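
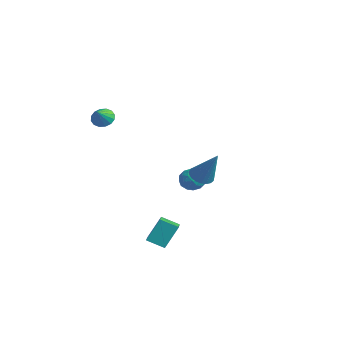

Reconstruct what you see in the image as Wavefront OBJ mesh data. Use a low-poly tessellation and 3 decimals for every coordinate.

v 2.94 -4.065 -3.98
v 2.943 -3.221 -2.644
v 3.609 -3.306 -4.461
v 3.612 -2.462 -3.125
v 4.168 -4.838 -3.495
v 4.171 -3.994 -2.159
v 4.837 -4.079 -3.976
v 4.84 -3.235 -2.64
v 2.667 -0.542 -0.205
v 3.089 -1.142 -0.361
v 3.813 -0.218 1.645
v 3.248 -0.913 -0.5
v 3.307 -0.619 -0.588
v 3.255 -0.312 -0.61
v 3.102 -0.045 -0.561
v 2.873 0.136 -0.451
v 2.609 0.2 -0.299
v 2.355 0.136 -0.13
v 2.154 -0.046 0.026
v 2.043 -0.313 0.142
v 2.039 -0.62 0.198
v 2.144 -0.913 0.184
v 2.339 -1.142 0.103
v 2.591 -1.267 -0.031
v 2.857 -1.267 -0.195
v -3.07 -3.547 2.786
v -2.797 -3.926 2.251
v -2.49 -4.213 3.554
v -2.557 -3.653 2.307
v -2.455 -3.351 2.491
v -2.518 -3.103 2.754
v -2.728 -2.973 3.026
v -3.031 -2.997 3.233
v -3.344 -3.169 3.321
v -3.583 -3.442 3.265
v -3.685 -3.743 3.081
v -3.623 -3.992 2.818
v -3.412 -4.122 2.547
v -3.11 -4.097 2.339
v -4.468 2.788 -3.507
v -4.054 3.132 -4.18
v -3.306 2.108 -3.14
v -2.892 2.452 -3.813
v -3.129 2.951 -3.151
v -3.847 3.372 -3.378
v -3.513 1.868 -3.942
v -4.231 2.289 -4.169
v -3.464 2.564 -4.449
v -3.226 3.233 -3.96
v -4.134 2.007 -3.36
v -3.896 2.676 -2.871
v -4.363 3.02 -3.875
v -2.997 2.22 -3.445
v -3.136 2.514 -3.055
v -2.893 2.716 -3.451
v -4.241 3.16 -3.404
v -3.998 3.363 -3.8
v -3.454 3.257 -3.195
v -3.362 1.877 -3.52
v -3.119 2.08 -3.916
v -4.467 2.524 -3.869
v -4.224 2.726 -4.265
v -3.906 1.983 -4.125
v -3.773 2.888 -4.429
v -3.09 2.489 -4.214
v -3.455 2.145 -4.29
v -3.877 2.392 -4.423
v -3.633 3.282 -4.142
v -2.95 2.882 -3.927
v -3.089 3.175 -3.538
v -3.511 3.422 -3.671
v -3.286 2.948 -4.3
v -4.41 2.358 -3.393
v -3.727 1.958 -3.178
v -3.849 1.818 -3.649
v -4.271 2.065 -3.782
v -4.27 2.751 -3.106
v -3.587 2.352 -2.891
v -3.483 2.848 -2.897
v -3.905 3.095 -3.03
v -4.074 2.292 -3.02
f 2 4 1
f 5 2 1
f 1 4 3
f 3 5 1
f 2 8 4
f 6 2 5
f 6 8 2
f 4 8 3
f 7 5 3
f 3 8 7
f 7 6 5
f 8 6 7
f 10 9 12
f 10 12 11
f 12 9 13
f 12 13 11
f 13 9 14
f 13 14 11
f 14 9 15
f 14 15 11
f 15 9 16
f 15 16 11
f 16 9 17
f 16 17 11
f 17 9 18
f 17 18 11
f 18 9 19
f 18 19 11
f 19 9 20
f 19 20 11
f 20 9 21
f 20 21 11
f 21 9 22
f 21 22 11
f 22 9 23
f 22 23 11
f 23 9 24
f 23 24 11
f 24 9 25
f 24 25 11
f 25 9 10
f 25 10 11
f 27 26 29
f 27 29 28
f 29 26 30
f 29 30 28
f 30 26 31
f 30 31 28
f 31 26 32
f 31 32 28
f 32 26 33
f 32 33 28
f 33 26 34
f 33 34 28
f 34 26 35
f 34 35 28
f 35 26 36
f 35 36 28
f 36 26 37
f 36 37 28
f 37 26 38
f 37 38 28
f 38 26 39
f 38 39 28
f 39 26 27
f 39 27 28
f 40 77 56
f 77 51 80
f 56 80 45
f 77 80 56
f 40 56 52
f 56 45 57
f 52 57 41
f 56 57 52
f 40 52 61
f 52 41 62
f 61 62 47
f 52 62 61
f 40 61 73
f 61 47 76
f 73 76 50
f 61 76 73
f 40 73 77
f 73 50 81
f 77 81 51
f 73 81 77
f 41 57 68
f 57 45 71
f 68 71 49
f 57 71 68
f 45 80 58
f 80 51 79
f 58 79 44
f 80 79 58
f 51 81 78
f 81 50 74
f 78 74 42
f 81 74 78
f 50 76 75
f 76 47 63
f 75 63 46
f 76 63 75
f 47 62 67
f 62 41 64
f 67 64 48
f 62 64 67
f 43 69 55
f 69 49 70
f 55 70 44
f 69 70 55
f 43 55 53
f 55 44 54
f 53 54 42
f 55 54 53
f 43 53 60
f 53 42 59
f 60 59 46
f 53 59 60
f 43 60 65
f 60 46 66
f 65 66 48
f 60 66 65
f 43 65 69
f 65 48 72
f 69 72 49
f 65 72 69
f 44 70 58
f 70 49 71
f 58 71 45
f 70 71 58
f 42 54 78
f 54 44 79
f 78 79 51
f 54 79 78
f 46 59 75
f 59 42 74
f 75 74 50
f 59 74 75
f 48 66 67
f 66 46 63
f 67 63 47
f 66 63 67
f 49 72 68
f 72 48 64
f 68 64 41
f 72 64 68



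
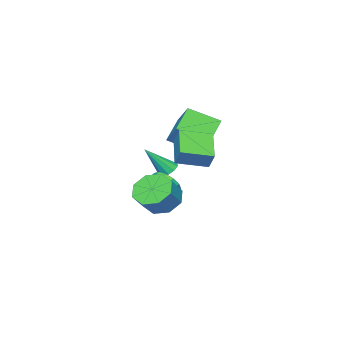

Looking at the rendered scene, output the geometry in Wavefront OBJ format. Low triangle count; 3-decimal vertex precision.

v -0.599 -1.521 -0.992
v -0.225 -1.787 -0.253
v -1.187 -1.685 0.271
v -1.561 -1.419 -0.468
v -0.179 -1.299 -0.263
v -1.14 -1.197 0.26
v -0.266 -0.882 -0.505
v -1.227 -0.779 0.019
v -0.459 -0.668 -0.902
v -1.42 -0.565 -0.378
v -0.696 -0.724 -1.327
v -1.658 -0.621 -0.803
v -0.903 -1.034 -1.645
v -1.865 -0.931 -1.122
v -1.013 -1.498 -1.757
v -1.975 -1.396 -1.233
v -0.992 -1.97 -1.625
v -1.954 -1.867 -1.101
v -0.846 -2.299 -1.293
v -1.808 -2.197 -0.769
v -0.622 -2.382 -0.865
v -1.583 -2.279 -0.341
v -0.39 -2.191 -0.477
v -1.352 -2.088 0.047
v -4.401 -0.828 2.309
v -3.632 0.401 3.583
v -3.13 -0.58 1.303
v -2.361 0.649 2.577
v -3.479 -2.249 3.123
v -2.71 -1.02 4.397
v -2.208 -2.001 2.117
v -1.439 -0.772 3.391
v 0.494 0.588 3.426
v 0.71 1.087 4.3
v -0.706 1.724 3.073
v -0.49 2.224 3.948
v 1.73 1.616 2.532
v 1.946 2.116 3.407
v 0.53 2.753 2.18
v 0.746 3.252 3.054
v 2.135 1.206 0.204
v 2.728 0.475 -0.305
v 3.679 0.584 0.647
v 3.085 1.314 1.156
v 2.89 1.239 -0.554
v 3.84 1.348 0.399
v 2.609 1.983 -0.358
v 3.559 2.092 0.594
v 2.05 2.272 0.167
v 3.001 2.38 1.119
v 1.541 1.936 0.713
v 2.492 2.045 1.665
v 1.38 1.172 0.961
v 2.33 1.281 1.914
v 1.661 0.428 0.766
v 2.611 0.537 1.718
v 2.219 0.14 0.241
v 3.17 0.248 1.193
v -2.626 -2.189 -0.133
v -2.16 -1.804 -0.221
v -1.674 -2.991 1.393
v -2.404 -1.641 0.016
v -2.732 -1.687 0.196
v -3.019 -1.924 0.251
v -3.156 -2.263 0.158
v -3.091 -2.573 -0.046
v -2.848 -2.737 -0.283
v -2.52 -2.691 -0.463
v -2.232 -2.453 -0.518
v -2.095 -2.114 -0.425
f 2 1 5
f 2 5 3
f 3 5 6
f 3 6 4
f 5 1 7
f 5 7 6
f 6 7 8
f 6 8 4
f 7 1 9
f 7 9 8
f 8 9 10
f 8 10 4
f 9 1 11
f 9 11 10
f 10 11 12
f 10 12 4
f 11 1 13
f 11 13 12
f 12 13 14
f 12 14 4
f 13 1 15
f 13 15 14
f 14 15 16
f 14 16 4
f 15 1 17
f 15 17 16
f 16 17 18
f 16 18 4
f 17 1 19
f 17 19 18
f 18 19 20
f 18 20 4
f 19 1 21
f 19 21 20
f 20 21 22
f 20 22 4
f 21 1 23
f 21 23 22
f 22 23 24
f 22 24 4
f 23 1 2
f 23 2 24
f 24 2 3
f 24 3 4
f 26 28 25
f 29 26 25
f 25 28 27
f 27 29 25
f 26 32 28
f 30 26 29
f 30 32 26
f 28 32 27
f 31 29 27
f 27 32 31
f 31 30 29
f 32 30 31
f 34 36 33
f 37 34 33
f 33 36 35
f 35 37 33
f 34 40 36
f 38 34 37
f 38 40 34
f 36 40 35
f 39 37 35
f 35 40 39
f 39 38 37
f 40 38 39
f 42 41 45
f 42 45 43
f 43 45 46
f 43 46 44
f 45 41 47
f 45 47 46
f 46 47 48
f 46 48 44
f 47 41 49
f 47 49 48
f 48 49 50
f 48 50 44
f 49 41 51
f 49 51 50
f 50 51 52
f 50 52 44
f 51 41 53
f 51 53 52
f 52 53 54
f 52 54 44
f 53 41 55
f 53 55 54
f 54 55 56
f 54 56 44
f 55 41 57
f 55 57 56
f 56 57 58
f 56 58 44
f 57 41 42
f 57 42 58
f 58 42 43
f 58 43 44
f 60 59 62
f 60 62 61
f 62 59 63
f 62 63 61
f 63 59 64
f 63 64 61
f 64 59 65
f 64 65 61
f 65 59 66
f 65 66 61
f 66 59 67
f 66 67 61
f 67 59 68
f 67 68 61
f 68 59 69
f 68 69 61
f 69 59 70
f 69 70 61
f 70 59 60
f 70 60 61



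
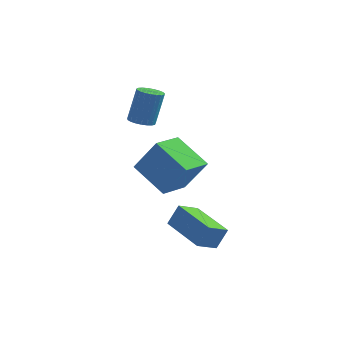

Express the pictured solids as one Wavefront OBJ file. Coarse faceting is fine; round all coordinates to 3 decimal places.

v 0.758 0.264 -1.457
v -0.678 0.753 -0.506
v 1.083 1.591 -1.648
v -0.352 2.08 -0.698
v 1.712 0.24 -0.002
v 0.277 0.729 0.948
v 2.038 1.567 -0.194
v 0.602 2.056 0.757
v 2.615 -0.876 -3.304
v 2.953 -0.591 -2.407
v 0.925 0.271 -3.03
v 1.264 0.556 -2.134
v 3.076 -0.096 -3.726
v 3.415 0.189 -2.83
v 1.387 1.051 -3.453
v 1.725 1.336 -2.556
v -1.266 2.804 0.98
v -0.777 3.062 0.841
v -0.526 3.415 2.381
v -1.014 3.156 2.52
v -0.933 3.24 0.826
v -0.681 3.593 2.366
v -1.146 3.342 0.837
v -0.895 3.695 2.377
v -1.38 3.352 0.873
v -1.129 3.704 2.413
v -1.594 3.266 0.927
v -1.343 3.619 2.468
v -1.752 3.101 0.991
v -1.501 3.454 2.531
v -1.825 2.884 1.053
v -1.574 3.237 2.593
v -1.802 2.653 1.102
v -1.551 3.006 2.642
v -1.686 2.449 1.13
v -1.435 2.801 2.67
v -1.497 2.305 1.132
v -1.246 2.658 2.672
v -1.268 2.248 1.108
v -1.017 2.601 2.648
v -1.039 2.287 1.061
v -0.788 2.64 2.602
v -0.849 2.415 1.001
v -0.598 2.768 2.541
v -0.731 2.61 0.937
v -0.48 2.963 2.477
v -0.705 2.839 0.88
v -0.454 3.192 2.421
f 2 4 1
f 5 2 1
f 1 4 3
f 3 5 1
f 2 8 4
f 6 2 5
f 6 8 2
f 4 8 3
f 7 5 3
f 3 8 7
f 7 6 5
f 8 6 7
f 10 12 9
f 13 10 9
f 9 12 11
f 11 13 9
f 10 16 12
f 14 10 13
f 14 16 10
f 12 16 11
f 15 13 11
f 11 16 15
f 15 14 13
f 16 14 15
f 18 17 21
f 18 21 19
f 19 21 22
f 19 22 20
f 21 17 23
f 21 23 22
f 22 23 24
f 22 24 20
f 23 17 25
f 23 25 24
f 24 25 26
f 24 26 20
f 25 17 27
f 25 27 26
f 26 27 28
f 26 28 20
f 27 17 29
f 27 29 28
f 28 29 30
f 28 30 20
f 29 17 31
f 29 31 30
f 30 31 32
f 30 32 20
f 31 17 33
f 31 33 32
f 32 33 34
f 32 34 20
f 33 17 35
f 33 35 34
f 34 35 36
f 34 36 20
f 35 17 37
f 35 37 36
f 36 37 38
f 36 38 20
f 37 17 39
f 37 39 38
f 38 39 40
f 38 40 20
f 39 17 41
f 39 41 40
f 40 41 42
f 40 42 20
f 41 17 43
f 41 43 42
f 42 43 44
f 42 44 20
f 43 17 45
f 43 45 44
f 44 45 46
f 44 46 20
f 45 17 47
f 45 47 46
f 46 47 48
f 46 48 20
f 47 17 18
f 47 18 48
f 48 18 19
f 48 19 20



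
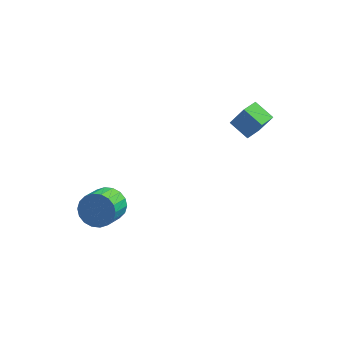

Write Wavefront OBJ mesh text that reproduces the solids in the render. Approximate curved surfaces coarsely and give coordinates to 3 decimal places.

v 2.478 2.905 2.957
v 3.102 2.906 4.051
v 2.797 3.834 2.774
v 3.422 3.835 3.868
v 3.398 2.485 2.432
v 4.023 2.486 3.526
v 3.718 3.414 2.249
v 4.342 3.415 3.343
v -2.038 -1.16 -0.329
v -1.409 -1.527 -0.858
v -1.574 -2.728 -0.22
v -2.202 -2.36 0.309
v -1.196 -1.391 -0.547
v -1.361 -2.592 0.091
v -1.149 -1.209 -0.193
v -1.314 -2.41 0.445
v -1.279 -1.018 0.133
v -1.444 -2.219 0.772
v -1.559 -0.854 0.369
v -1.724 -2.055 1.007
v -1.933 -0.751 0.466
v -2.098 -1.952 1.104
v -2.329 -0.729 0.405
v -2.494 -1.93 1.044
v -2.666 -0.792 0.2
v -2.831 -1.993 0.838
v -2.879 -0.928 -0.111
v -3.044 -2.129 0.527
v -2.926 -1.11 -0.465
v -3.091 -2.311 0.173
v -2.796 -1.301 -0.792
v -2.961 -2.502 -0.153
v -2.516 -1.465 -1.027
v -2.681 -2.666 -0.389
v -2.142 -1.568 -1.124
v -2.307 -2.769 -0.486
v -1.746 -1.59 -1.064
v -1.911 -2.791 -0.425
f 2 4 1
f 5 2 1
f 1 4 3
f 3 5 1
f 2 8 4
f 6 2 5
f 6 8 2
f 4 8 3
f 7 5 3
f 3 8 7
f 7 6 5
f 8 6 7
f 10 9 13
f 10 13 11
f 11 13 14
f 11 14 12
f 13 9 15
f 13 15 14
f 14 15 16
f 14 16 12
f 15 9 17
f 15 17 16
f 16 17 18
f 16 18 12
f 17 9 19
f 17 19 18
f 18 19 20
f 18 20 12
f 19 9 21
f 19 21 20
f 20 21 22
f 20 22 12
f 21 9 23
f 21 23 22
f 22 23 24
f 22 24 12
f 23 9 25
f 23 25 24
f 24 25 26
f 24 26 12
f 25 9 27
f 25 27 26
f 26 27 28
f 26 28 12
f 27 9 29
f 27 29 28
f 28 29 30
f 28 30 12
f 29 9 31
f 29 31 30
f 30 31 32
f 30 32 12
f 31 9 33
f 31 33 32
f 32 33 34
f 32 34 12
f 33 9 35
f 33 35 34
f 34 35 36
f 34 36 12
f 35 9 37
f 35 37 36
f 36 37 38
f 36 38 12
f 37 9 10
f 37 10 38
f 38 10 11
f 38 11 12



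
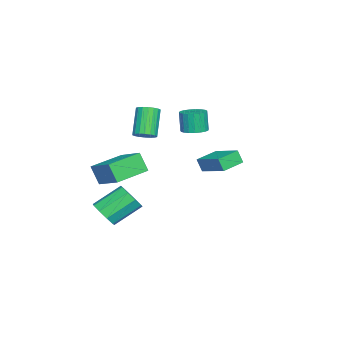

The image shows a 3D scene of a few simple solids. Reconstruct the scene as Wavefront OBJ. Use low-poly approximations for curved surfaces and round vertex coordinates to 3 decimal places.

v 3.262 -2.358 0.483
v 3.023 -2.884 1.603
v 1.608 -1.181 0.683
v 1.369 -1.708 1.803
v 4.291 -1.052 1.317
v 4.052 -1.579 2.437
v 2.637 0.124 1.517
v 2.398 -0.402 2.637
v 2.722 -2.317 -2.081
v 3.505 -1.89 -1.9
v 2.561 -0.616 -0.818
v 1.778 -1.043 -0.999
v 3.245 -1.649 -2.412
v 2.3 -0.375 -1.329
v 2.739 -1.721 -2.768
v 1.795 -0.447 -1.686
v 2.226 -2.071 -2.803
v 1.282 -0.797 -1.721
v 1.945 -2.537 -2.501
v 1.001 -1.263 -1.418
v 2.028 -2.9 -2.001
v 1.083 -1.625 -0.919
v 2.435 -2.99 -1.54
v 1.491 -1.716 -0.457
v 2.977 -2.765 -1.331
v 2.033 -1.491 -0.249
v 3.4 -2.331 -1.474
v 2.455 -1.057 -0.391
v -0.339 3.305 1.058
v -0.437 2.982 1.838
v 0.669 4.712 1.767
v 0.571 4.389 2.547
v 0.829 2.551 0.893
v 0.731 2.228 1.673
v 1.837 3.958 1.602
v 1.739 3.635 2.382
v -1.743 -1.313 1.849
v -1.329 -0.875 2.185
v -2.443 -0.99 3.707
v -2.857 -1.427 3.371
v -1.531 -0.688 2.051
v -2.646 -0.802 3.573
v -1.776 -0.624 1.876
v -2.891 -0.739 3.399
v -2.014 -0.697 1.697
v -3.129 -0.811 3.219
v -2.198 -0.892 1.547
v -3.313 -1.006 3.069
v -2.292 -1.17 1.457
v -3.407 -1.284 2.979
v -2.278 -1.476 1.445
v -3.392 -1.591 2.967
v -2.157 -1.75 1.513
v -3.271 -1.865 3.035
v -1.954 -1.938 1.647
v -3.069 -2.052 3.169
v -1.709 -2.001 1.821
v -2.824 -2.116 3.344
v -1.471 -1.929 2.001
v -2.586 -2.043 3.523
v -1.287 -1.734 2.151
v -2.402 -1.848 3.673
v -1.193 -1.456 2.241
v -2.308 -1.57 3.763
v -1.208 -1.149 2.253
v -2.322 -1.264 3.775
v -3.638 0.988 1.663
v -3.059 1.481 1.837
v -3.323 1.325 3.152
v -3.902 0.832 2.977
v -3.312 1.681 1.81
v -3.577 1.525 3.125
v -3.622 1.762 1.758
v -3.886 1.606 3.072
v -3.934 1.709 1.688
v -4.199 1.553 3.003
v -4.196 1.531 1.615
v -4.46 1.375 2.93
v -4.36 1.259 1.55
v -4.625 1.104 2.864
v -4.4 0.941 1.504
v -4.664 0.785 2.819
v -4.308 0.63 1.486
v -4.572 0.475 2.8
v -4.1 0.382 1.498
v -4.365 0.226 2.813
v -3.812 0.238 1.539
v -4.077 0.082 2.853
v -3.494 0.224 1.601
v -3.759 0.068 2.916
v -3.201 0.342 1.674
v -3.466 0.186 2.989
v -2.984 0.571 1.745
v -3.248 0.416 3.06
v -2.879 0.873 1.802
v -3.143 0.717 3.116
v -2.906 1.195 1.834
v -3.17 1.039 3.149
f 2 4 1
f 5 2 1
f 1 4 3
f 3 5 1
f 2 8 4
f 6 2 5
f 6 8 2
f 4 8 3
f 7 5 3
f 3 8 7
f 7 6 5
f 8 6 7
f 10 9 13
f 10 13 11
f 11 13 14
f 11 14 12
f 13 9 15
f 13 15 14
f 14 15 16
f 14 16 12
f 15 9 17
f 15 17 16
f 16 17 18
f 16 18 12
f 17 9 19
f 17 19 18
f 18 19 20
f 18 20 12
f 19 9 21
f 19 21 20
f 20 21 22
f 20 22 12
f 21 9 23
f 21 23 22
f 22 23 24
f 22 24 12
f 23 9 25
f 23 25 24
f 24 25 26
f 24 26 12
f 25 9 27
f 25 27 26
f 26 27 28
f 26 28 12
f 27 9 10
f 27 10 28
f 28 10 11
f 28 11 12
f 30 32 29
f 33 30 29
f 29 32 31
f 31 33 29
f 30 36 32
f 34 30 33
f 34 36 30
f 32 36 31
f 35 33 31
f 31 36 35
f 35 34 33
f 36 34 35
f 38 37 41
f 38 41 39
f 39 41 42
f 39 42 40
f 41 37 43
f 41 43 42
f 42 43 44
f 42 44 40
f 43 37 45
f 43 45 44
f 44 45 46
f 44 46 40
f 45 37 47
f 45 47 46
f 46 47 48
f 46 48 40
f 47 37 49
f 47 49 48
f 48 49 50
f 48 50 40
f 49 37 51
f 49 51 50
f 50 51 52
f 50 52 40
f 51 37 53
f 51 53 52
f 52 53 54
f 52 54 40
f 53 37 55
f 53 55 54
f 54 55 56
f 54 56 40
f 55 37 57
f 55 57 56
f 56 57 58
f 56 58 40
f 57 37 59
f 57 59 58
f 58 59 60
f 58 60 40
f 59 37 61
f 59 61 60
f 60 61 62
f 60 62 40
f 61 37 63
f 61 63 62
f 62 63 64
f 62 64 40
f 63 37 65
f 63 65 64
f 64 65 66
f 64 66 40
f 65 37 38
f 65 38 66
f 66 38 39
f 66 39 40
f 68 67 71
f 68 71 69
f 69 71 72
f 69 72 70
f 71 67 73
f 71 73 72
f 72 73 74
f 72 74 70
f 73 67 75
f 73 75 74
f 74 75 76
f 74 76 70
f 75 67 77
f 75 77 76
f 76 77 78
f 76 78 70
f 77 67 79
f 77 79 78
f 78 79 80
f 78 80 70
f 79 67 81
f 79 81 80
f 80 81 82
f 80 82 70
f 81 67 83
f 81 83 82
f 82 83 84
f 82 84 70
f 83 67 85
f 83 85 84
f 84 85 86
f 84 86 70
f 85 67 87
f 85 87 86
f 86 87 88
f 86 88 70
f 87 67 89
f 87 89 88
f 88 89 90
f 88 90 70
f 89 67 91
f 89 91 90
f 90 91 92
f 90 92 70
f 91 67 93
f 91 93 92
f 92 93 94
f 92 94 70
f 93 67 95
f 93 95 94
f 94 95 96
f 94 96 70
f 95 67 97
f 95 97 96
f 96 97 98
f 96 98 70
f 97 67 68
f 97 68 98
f 98 68 69
f 98 69 70



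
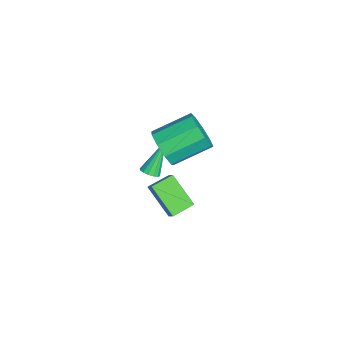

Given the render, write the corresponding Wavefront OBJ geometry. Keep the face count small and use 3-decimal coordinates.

v -1.041 -0.986 -4.002
v -2.104 -1.948 -2.739
v -0.401 -0.802 -3.323
v -1.464 -1.764 -2.061
v -0.456 -1.996 -4.279
v -1.519 -2.958 -3.017
v 0.184 -1.812 -3.601
v -0.879 -2.774 -2.338
v -1.165 -2.849 -1.52
v -0.706 -2.695 -1.359
v -1.995 -2.071 0.1
v -0.799 -2.494 -1.503
v -0.99 -2.388 -1.652
v -1.228 -2.406 -1.765
v -1.449 -2.543 -1.813
v -1.593 -2.762 -1.782
v -1.623 -3.004 -1.681
v -1.53 -3.204 -1.537
v -1.339 -3.31 -1.388
v -1.101 -3.292 -1.275
v -0.881 -3.155 -1.227
v -0.736 -2.937 -1.258
v 0.221 -2.297 1.655
v 0.782 -2.542 2.496
v 0.301 -0.728 3.345
v -0.261 -0.483 2.505
v 1.191 -2.209 2.018
v 0.71 -0.395 2.868
v 1.146 -1.918 1.37
v 0.665 -0.104 2.22
v 0.668 -1.804 0.856
v 0.187 0.01 1.706
v -0.019 -1.921 0.716
v -0.501 -0.107 1.565
v -0.595 -2.213 1.015
v -1.076 -0.399 1.865
v -0.788 -2.545 1.614
v -1.27 -0.731 2.463
v -0.51 -2.761 2.232
v -0.991 -0.947 3.081
v 0.11 -2.759 2.58
v -0.371 -0.946 3.43
f 2 4 1
f 5 2 1
f 1 4 3
f 3 5 1
f 2 8 4
f 6 2 5
f 6 8 2
f 4 8 3
f 7 5 3
f 3 8 7
f 7 6 5
f 8 6 7
f 10 9 12
f 10 12 11
f 12 9 13
f 12 13 11
f 13 9 14
f 13 14 11
f 14 9 15
f 14 15 11
f 15 9 16
f 15 16 11
f 16 9 17
f 16 17 11
f 17 9 18
f 17 18 11
f 18 9 19
f 18 19 11
f 19 9 20
f 19 20 11
f 20 9 21
f 20 21 11
f 21 9 22
f 21 22 11
f 22 9 10
f 22 10 11
f 24 23 27
f 24 27 25
f 25 27 28
f 25 28 26
f 27 23 29
f 27 29 28
f 28 29 30
f 28 30 26
f 29 23 31
f 29 31 30
f 30 31 32
f 30 32 26
f 31 23 33
f 31 33 32
f 32 33 34
f 32 34 26
f 33 23 35
f 33 35 34
f 34 35 36
f 34 36 26
f 35 23 37
f 35 37 36
f 36 37 38
f 36 38 26
f 37 23 39
f 37 39 38
f 38 39 40
f 38 40 26
f 39 23 41
f 39 41 40
f 40 41 42
f 40 42 26
f 41 23 24
f 41 24 42
f 42 24 25
f 42 25 26



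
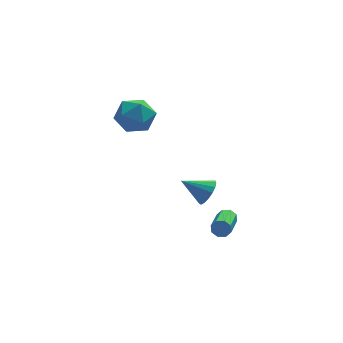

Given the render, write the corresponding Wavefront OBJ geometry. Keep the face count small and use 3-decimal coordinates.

v 1.082 -2.172 -3.248
v 1.272 -2.417 -3.679
v 0.588 -4.032 -3.062
v 0.398 -3.788 -2.632
v 1.538 -2.412 -3.372
v 0.854 -4.028 -2.756
v 1.537 -2.267 -2.994
v 0.853 -3.883 -2.377
v 1.27 -2.067 -2.764
v 0.585 -3.682 -2.147
v 0.892 -1.928 -2.818
v 0.208 -3.543 -2.201
v 0.626 -1.932 -3.124
v -0.058 -3.548 -2.508
v 0.627 -2.077 -3.503
v -0.057 -3.693 -2.886
v 0.895 -2.278 -3.733
v 0.21 -3.893 -3.116
v -0.013 -2.621 -0.746
v 0.406 -2.622 -0.076
v -1.247 -2.219 0.026
v 0.441 -2.268 -0.204
v 0.372 -1.995 -0.457
v 0.215 -1.865 -0.775
v 0.006 -1.909 -1.087
v -0.208 -2.116 -1.321
v -0.377 -2.438 -1.423
v -0.463 -2.803 -1.37
v -0.445 -3.125 -1.174
v -0.329 -3.333 -0.88
v -0.14 -3.377 -0.555
v 0.078 -3.248 -0.274
v 0.275 -2.976 -0.101
v -2.674 4.32 0.832
v -1.866 3.99 1.623
v -3.054 2.49 0.457
v -2.246 2.16 1.248
v -3.245 2.674 1.604
v -3.01 3.804 1.836
v -1.91 2.676 0.244
v -1.675 3.806 0.476
v -1.395 2.974 1.26
v -2.219 2.973 2.101
v -2.701 3.507 -0.021
v -3.525 3.506 0.82
f 2 1 5
f 2 5 3
f 3 5 6
f 3 6 4
f 5 1 7
f 5 7 6
f 6 7 8
f 6 8 4
f 7 1 9
f 7 9 8
f 8 9 10
f 8 10 4
f 9 1 11
f 9 11 10
f 10 11 12
f 10 12 4
f 11 1 13
f 11 13 12
f 12 13 14
f 12 14 4
f 13 1 15
f 13 15 14
f 14 15 16
f 14 16 4
f 15 1 17
f 15 17 16
f 16 17 18
f 16 18 4
f 17 1 2
f 17 2 18
f 18 2 3
f 18 3 4
f 20 19 22
f 20 22 21
f 22 19 23
f 22 23 21
f 23 19 24
f 23 24 21
f 24 19 25
f 24 25 21
f 25 19 26
f 25 26 21
f 26 19 27
f 26 27 21
f 27 19 28
f 27 28 21
f 28 19 29
f 28 29 21
f 29 19 30
f 29 30 21
f 30 19 31
f 30 31 21
f 31 19 32
f 31 32 21
f 32 19 33
f 32 33 21
f 33 19 20
f 33 20 21
f 34 45 39
f 34 39 35
f 34 35 41
f 34 41 44
f 34 44 45
f 35 39 43
f 39 45 38
f 45 44 36
f 44 41 40
f 41 35 42
f 37 43 38
f 37 38 36
f 37 36 40
f 37 40 42
f 37 42 43
f 38 43 39
f 36 38 45
f 40 36 44
f 42 40 41
f 43 42 35



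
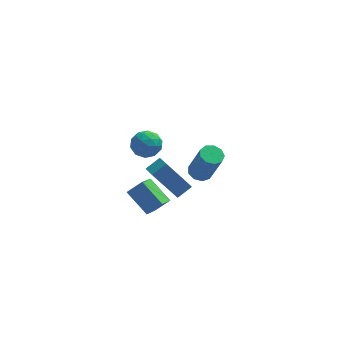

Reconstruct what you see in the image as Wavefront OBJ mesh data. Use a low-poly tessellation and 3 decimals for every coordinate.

v -2.639 -0.164 -1.045
v -1.934 0.24 -0.554
v -2.958 0.852 -1.424
v -2.252 1.256 -0.932
v -1.388 -0.376 -2.668
v -0.682 0.028 -2.176
v -1.706 0.64 -3.046
v -1.001 1.044 -2.555
v -3.648 -1.312 2.464
v -3.098 -0.927 2.952
v -2.722 -2.233 2.148
v -2.172 -1.848 2.636
v -2.822 -2.242 2.972
v -3.394 -1.672 3.168
v -2.426 -1.488 1.932
v -2.998 -0.918 2.128
v -2.343 -1.035 2.624
v -2.587 -1.501 3.267
v -3.233 -1.659 1.833
v -3.477 -2.125 2.476
v -3.454 -1.038 2.736
v -2.366 -2.122 2.364
v -2.748 -2.353 2.562
v -2.424 -2.127 2.849
v -3.628 -1.477 2.862
v -3.305 -1.25 3.149
v -3.142 -2.023 3.161
v -2.515 -1.91 1.951
v -2.192 -1.683 2.238
v -3.396 -1.033 2.251
v -3.072 -0.807 2.538
v -2.678 -1.137 1.939
v -2.687 -0.876 2.83
v -2.143 -1.417 2.644
v -2.292 -1.206 2.231
v -2.629 -0.871 2.345
v -2.831 -1.15 3.208
v -2.286 -1.691 3.022
v -2.668 -1.923 3.219
v -3.005 -1.588 3.334
v -2.387 -1.214 3.015
v -3.534 -1.469 2.078
v -2.989 -2.01 1.892
v -2.815 -1.572 1.766
v -3.152 -1.237 1.881
v -3.677 -1.743 2.456
v -3.133 -2.284 2.27
v -3.191 -2.289 2.755
v -3.528 -1.954 2.869
v -3.433 -1.946 2.085
v -2.927 -0.289 -4.061
v -3.926 0.663 -3.12
v -2.512 1.047 -4.973
v -3.51 1.999 -4.032
v -2.15 -0.099 -3.428
v -3.148 0.853 -2.487
v -1.734 1.237 -4.34
v -2.733 2.189 -3.399
v -0.2 2.306 -2.966
v 0.435 2.358 -3.139
v 1.015 1.706 -1.207
v 0.38 1.654 -1.034
v 0.29 2.748 -2.964
v 0.87 2.096 -1.032
v -0.084 2.931 -2.79
v 0.496 2.28 -0.858
v -0.512 2.822 -2.698
v 0.067 2.17 -0.766
v -0.794 2.471 -2.732
v -0.215 1.819 -0.8
v -0.798 2.043 -2.875
v -0.219 1.391 -0.943
v -0.522 1.738 -3.061
v 0.058 1.086 -1.129
v -0.095 1.699 -3.202
v 0.485 1.047 -1.27
v 0.283 1.944 -3.233
v 0.863 1.292 -1.301
f 2 4 1
f 5 2 1
f 1 4 3
f 3 5 1
f 2 8 4
f 6 2 5
f 6 8 2
f 4 8 3
f 7 5 3
f 3 8 7
f 7 6 5
f 8 6 7
f 9 46 25
f 46 20 49
f 25 49 14
f 46 49 25
f 9 25 21
f 25 14 26
f 21 26 10
f 25 26 21
f 9 21 30
f 21 10 31
f 30 31 16
f 21 31 30
f 9 30 42
f 30 16 45
f 42 45 19
f 30 45 42
f 9 42 46
f 42 19 50
f 46 50 20
f 42 50 46
f 10 26 37
f 26 14 40
f 37 40 18
f 26 40 37
f 14 49 27
f 49 20 48
f 27 48 13
f 49 48 27
f 20 50 47
f 50 19 43
f 47 43 11
f 50 43 47
f 19 45 44
f 45 16 32
f 44 32 15
f 45 32 44
f 16 31 36
f 31 10 33
f 36 33 17
f 31 33 36
f 12 38 24
f 38 18 39
f 24 39 13
f 38 39 24
f 12 24 22
f 24 13 23
f 22 23 11
f 24 23 22
f 12 22 29
f 22 11 28
f 29 28 15
f 22 28 29
f 12 29 34
f 29 15 35
f 34 35 17
f 29 35 34
f 12 34 38
f 34 17 41
f 38 41 18
f 34 41 38
f 13 39 27
f 39 18 40
f 27 40 14
f 39 40 27
f 11 23 47
f 23 13 48
f 47 48 20
f 23 48 47
f 15 28 44
f 28 11 43
f 44 43 19
f 28 43 44
f 17 35 36
f 35 15 32
f 36 32 16
f 35 32 36
f 18 41 37
f 41 17 33
f 37 33 10
f 41 33 37
f 52 54 51
f 55 52 51
f 51 54 53
f 53 55 51
f 52 58 54
f 56 52 55
f 56 58 52
f 54 58 53
f 57 55 53
f 53 58 57
f 57 56 55
f 58 56 57
f 60 59 63
f 60 63 61
f 61 63 64
f 61 64 62
f 63 59 65
f 63 65 64
f 64 65 66
f 64 66 62
f 65 59 67
f 65 67 66
f 66 67 68
f 66 68 62
f 67 59 69
f 67 69 68
f 68 69 70
f 68 70 62
f 69 59 71
f 69 71 70
f 70 71 72
f 70 72 62
f 71 59 73
f 71 73 72
f 72 73 74
f 72 74 62
f 73 59 75
f 73 75 74
f 74 75 76
f 74 76 62
f 75 59 77
f 75 77 76
f 76 77 78
f 76 78 62
f 77 59 60
f 77 60 78
f 78 60 61
f 78 61 62



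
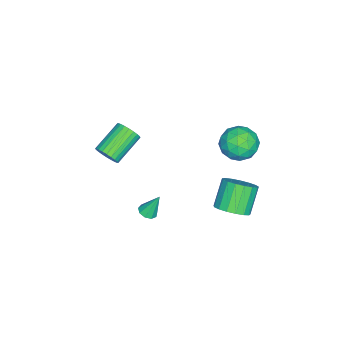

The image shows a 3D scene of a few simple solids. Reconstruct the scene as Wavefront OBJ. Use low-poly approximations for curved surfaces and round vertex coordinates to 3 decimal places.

v 0.475 3.068 -0.981
v 1.136 2.604 -0.409
v 0.005 2.627 0.914
v -0.655 3.092 0.341
v 1.228 3.063 -0.338
v 0.097 3.087 0.985
v 1.147 3.524 -0.415
v 0.017 3.547 0.908
v 0.913 3.88 -0.622
v -0.217 3.904 0.701
v 0.578 4.05 -0.911
v -0.552 4.074 0.412
v 0.22 3.995 -1.216
v -0.91 4.019 0.107
v -0.08 3.728 -1.467
v -1.21 3.752 -0.145
v -0.252 3.31 -1.608
v -1.383 3.334 -0.285
v -0.259 2.836 -1.604
v -1.389 2.86 -0.282
v -0.097 2.415 -1.458
v -1.227 2.439 -0.136
v 0.196 2.144 -1.203
v -0.934 2.168 0.12
v 0.553 2.085 -0.897
v -0.577 2.109 0.426
v 0.892 2.251 -0.61
v -0.238 2.274 0.712
v 2.094 -0.972 -1.096
v 2.529 -1.25 -0.907
v 1.886 -0.388 0.236
v 2.638 -0.914 -1.037
v 2.492 -0.605 -1.195
v 2.16 -0.468 -1.307
v 1.797 -0.567 -1.32
v 1.573 -0.855 -1.229
v 1.593 -1.198 -1.075
v 1.847 -1.435 -0.932
v 2.217 -1.456 -0.865
v 0.504 -3.95 1.098
v 0.914 -3.504 1.541
v -0.715 -2.924 2.464
v -1.124 -3.37 2.022
v 0.853 -3.323 1.319
v -0.776 -2.743 2.242
v 0.738 -3.238 1.063
v -0.891 -2.658 1.987
v 0.588 -3.261 0.813
v -1.041 -2.681 1.736
v 0.425 -3.389 0.607
v -1.204 -2.809 1.53
v 0.275 -3.603 0.475
v -1.354 -3.023 1.398
v 0.159 -3.869 0.438
v -1.47 -3.289 1.361
v 0.096 -4.148 0.501
v -1.533 -3.568 1.425
v 0.095 -4.396 0.656
v -1.534 -3.816 1.579
v 0.156 -4.577 0.878
v -1.473 -3.997 1.801
v 0.271 -4.662 1.133
v -1.358 -4.082 2.057
v 0.421 -4.639 1.384
v -1.208 -4.059 2.307
v 0.584 -4.511 1.59
v -1.045 -3.931 2.513
v 0.734 -4.297 1.722
v -0.895 -3.717 2.645
v 0.85 -4.031 1.759
v -0.779 -3.451 2.682
v 0.913 -3.752 1.695
v -0.716 -3.172 2.619
v -2.926 2.713 2.155
v -2.082 3.076 1.488
v -1.698 1.984 3.312
v -0.854 2.347 2.645
v -1.481 3.095 3.225
v -2.24 3.546 2.51
v -1.54 1.514 2.29
v -2.299 1.965 1.575
v -1.225 2.335 1.571
v -1.189 3.312 2.149
v -2.591 1.748 2.651
v -2.555 2.725 3.229
v -2.611 2.959 1.72
v -1.169 2.101 3.08
v -1.537 2.541 3.421
v -1.041 2.754 3.028
v -2.704 3.235 2.321
v -2.208 3.448 1.929
v -1.855 3.459 2.949
v -1.572 1.612 2.871
v -1.076 1.825 2.479
v -2.739 2.306 1.772
v -2.243 2.519 1.379
v -1.925 1.601 1.851
v -1.612 2.737 1.377
v -0.89 2.308 2.057
v -1.294 1.818 1.848
v -1.74 2.083 1.428
v -1.59 3.311 1.717
v -0.869 2.882 2.396
v -1.237 3.322 2.737
v -1.683 3.587 2.317
v -1.087 2.875 1.765
v -2.911 2.178 2.404
v -2.19 1.749 3.083
v -2.097 1.473 2.483
v -2.543 1.738 2.063
v -2.89 2.752 2.743
v -2.168 2.323 3.423
v -2.04 2.977 3.372
v -2.486 3.242 2.952
v -2.693 2.185 3.035
f 2 1 5
f 2 5 3
f 3 5 6
f 3 6 4
f 5 1 7
f 5 7 6
f 6 7 8
f 6 8 4
f 7 1 9
f 7 9 8
f 8 9 10
f 8 10 4
f 9 1 11
f 9 11 10
f 10 11 12
f 10 12 4
f 11 1 13
f 11 13 12
f 12 13 14
f 12 14 4
f 13 1 15
f 13 15 14
f 14 15 16
f 14 16 4
f 15 1 17
f 15 17 16
f 16 17 18
f 16 18 4
f 17 1 19
f 17 19 18
f 18 19 20
f 18 20 4
f 19 1 21
f 19 21 20
f 20 21 22
f 20 22 4
f 21 1 23
f 21 23 22
f 22 23 24
f 22 24 4
f 23 1 25
f 23 25 24
f 24 25 26
f 24 26 4
f 25 1 27
f 25 27 26
f 26 27 28
f 26 28 4
f 27 1 2
f 27 2 28
f 28 2 3
f 28 3 4
f 30 29 32
f 30 32 31
f 32 29 33
f 32 33 31
f 33 29 34
f 33 34 31
f 34 29 35
f 34 35 31
f 35 29 36
f 35 36 31
f 36 29 37
f 36 37 31
f 37 29 38
f 37 38 31
f 38 29 39
f 38 39 31
f 39 29 30
f 39 30 31
f 41 40 44
f 41 44 42
f 42 44 45
f 42 45 43
f 44 40 46
f 44 46 45
f 45 46 47
f 45 47 43
f 46 40 48
f 46 48 47
f 47 48 49
f 47 49 43
f 48 40 50
f 48 50 49
f 49 50 51
f 49 51 43
f 50 40 52
f 50 52 51
f 51 52 53
f 51 53 43
f 52 40 54
f 52 54 53
f 53 54 55
f 53 55 43
f 54 40 56
f 54 56 55
f 55 56 57
f 55 57 43
f 56 40 58
f 56 58 57
f 57 58 59
f 57 59 43
f 58 40 60
f 58 60 59
f 59 60 61
f 59 61 43
f 60 40 62
f 60 62 61
f 61 62 63
f 61 63 43
f 62 40 64
f 62 64 63
f 63 64 65
f 63 65 43
f 64 40 66
f 64 66 65
f 65 66 67
f 65 67 43
f 66 40 68
f 66 68 67
f 67 68 69
f 67 69 43
f 68 40 70
f 68 70 69
f 69 70 71
f 69 71 43
f 70 40 72
f 70 72 71
f 71 72 73
f 71 73 43
f 72 40 41
f 72 41 73
f 73 41 42
f 73 42 43
f 74 111 90
f 111 85 114
f 90 114 79
f 111 114 90
f 74 90 86
f 90 79 91
f 86 91 75
f 90 91 86
f 74 86 95
f 86 75 96
f 95 96 81
f 86 96 95
f 74 95 107
f 95 81 110
f 107 110 84
f 95 110 107
f 74 107 111
f 107 84 115
f 111 115 85
f 107 115 111
f 75 91 102
f 91 79 105
f 102 105 83
f 91 105 102
f 79 114 92
f 114 85 113
f 92 113 78
f 114 113 92
f 85 115 112
f 115 84 108
f 112 108 76
f 115 108 112
f 84 110 109
f 110 81 97
f 109 97 80
f 110 97 109
f 81 96 101
f 96 75 98
f 101 98 82
f 96 98 101
f 77 103 89
f 103 83 104
f 89 104 78
f 103 104 89
f 77 89 87
f 89 78 88
f 87 88 76
f 89 88 87
f 77 87 94
f 87 76 93
f 94 93 80
f 87 93 94
f 77 94 99
f 94 80 100
f 99 100 82
f 94 100 99
f 77 99 103
f 99 82 106
f 103 106 83
f 99 106 103
f 78 104 92
f 104 83 105
f 92 105 79
f 104 105 92
f 76 88 112
f 88 78 113
f 112 113 85
f 88 113 112
f 80 93 109
f 93 76 108
f 109 108 84
f 93 108 109
f 82 100 101
f 100 80 97
f 101 97 81
f 100 97 101
f 83 106 102
f 106 82 98
f 102 98 75
f 106 98 102



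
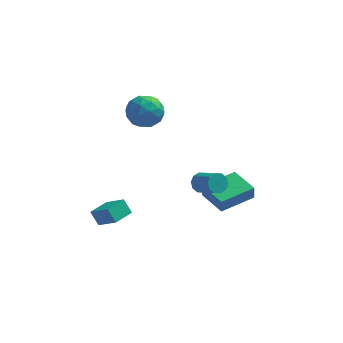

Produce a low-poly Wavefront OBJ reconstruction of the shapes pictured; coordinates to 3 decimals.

v -1.71 4.143 0.5
v -0.619 4.036 0.63
v -1.741 2.644 -0.47
v -0.65 2.537 -0.34
v -1.325 2.399 0.522
v -1.306 3.326 1.122
v -1.054 3.354 -0.962
v -1.035 4.281 -0.362
v -0.214 3.549 -0.274
v -0.381 2.958 0.644
v -1.979 3.722 -0.484
v -2.146 3.131 0.434
v -1.161 4.221 0.651
v -1.199 2.459 -0.491
v -1.595 2.378 0.017
v -0.954 2.315 0.093
v -1.565 3.804 0.94
v -0.924 3.741 1.016
v -1.339 2.778 0.953
v -1.436 2.939 -0.856
v -0.795 2.876 -0.78
v -1.406 4.365 0.067
v -0.765 4.302 0.143
v -1.021 3.902 -0.793
v -0.282 3.872 0.196
v -0.301 2.99 -0.375
v -0.538 3.471 -0.741
v -0.527 4.016 -0.388
v -0.38 3.525 0.735
v -0.399 2.643 0.164
v -0.796 2.562 0.672
v -0.784 3.107 1.024
v -0.142 3.238 0.204
v -1.961 4.037 -0.004
v -1.98 3.155 -0.575
v -1.576 3.573 -0.864
v -1.564 4.118 -0.512
v -2.059 3.69 0.535
v -2.078 2.808 -0.036
v -1.833 2.664 0.548
v -1.822 3.209 0.901
v -2.218 3.442 -0.044
v 2.281 -0.548 -3.232
v 2.277 -0.646 -2.408
v 3.818 0.783 -3.068
v 3.814 0.686 -2.244
v 3.386 -1.806 -3.376
v 3.382 -1.903 -2.552
v 4.923 -0.474 -3.212
v 4.919 -0.572 -2.388
v 2.467 -2.889 -0.33
v 2.936 -2.587 -0.577
v 3.843 -3.41 0.144
v 3.373 -3.711 0.39
v 2.841 -2.412 -0.257
v 3.747 -3.235 0.464
v 2.602 -2.42 0.035
v 3.509 -3.242 0.756
v 2.312 -2.606 0.188
v 3.218 -3.428 0.908
v 2.081 -2.9 0.142
v 2.987 -3.723 0.862
v 1.997 -3.19 -0.084
v 2.904 -4.013 0.637
v 2.093 -3.365 -0.404
v 2.999 -4.188 0.317
v 2.331 -3.358 -0.696
v 3.238 -4.18 0.025
v 2.622 -3.172 -0.848
v 3.528 -3.994 -0.128
v 2.853 -2.877 -0.802
v 3.759 -3.7 -0.082
v -2.75 -2.602 -4.43
v -3.205 -2.304 -3.688
v -2.091 -1.599 -4.428
v -2.546 -1.301 -3.686
v -1.754 -3.259 -3.554
v -2.209 -2.961 -2.812
v -1.095 -2.256 -3.552
v -1.55 -1.958 -2.81
f 1 38 17
f 38 12 41
f 17 41 6
f 38 41 17
f 1 17 13
f 17 6 18
f 13 18 2
f 17 18 13
f 1 13 22
f 13 2 23
f 22 23 8
f 13 23 22
f 1 22 34
f 22 8 37
f 34 37 11
f 22 37 34
f 1 34 38
f 34 11 42
f 38 42 12
f 34 42 38
f 2 18 29
f 18 6 32
f 29 32 10
f 18 32 29
f 6 41 19
f 41 12 40
f 19 40 5
f 41 40 19
f 12 42 39
f 42 11 35
f 39 35 3
f 42 35 39
f 11 37 36
f 37 8 24
f 36 24 7
f 37 24 36
f 8 23 28
f 23 2 25
f 28 25 9
f 23 25 28
f 4 30 16
f 30 10 31
f 16 31 5
f 30 31 16
f 4 16 14
f 16 5 15
f 14 15 3
f 16 15 14
f 4 14 21
f 14 3 20
f 21 20 7
f 14 20 21
f 4 21 26
f 21 7 27
f 26 27 9
f 21 27 26
f 4 26 30
f 26 9 33
f 30 33 10
f 26 33 30
f 5 31 19
f 31 10 32
f 19 32 6
f 31 32 19
f 3 15 39
f 15 5 40
f 39 40 12
f 15 40 39
f 7 20 36
f 20 3 35
f 36 35 11
f 20 35 36
f 9 27 28
f 27 7 24
f 28 24 8
f 27 24 28
f 10 33 29
f 33 9 25
f 29 25 2
f 33 25 29
f 44 46 43
f 47 44 43
f 43 46 45
f 45 47 43
f 44 50 46
f 48 44 47
f 48 50 44
f 46 50 45
f 49 47 45
f 45 50 49
f 49 48 47
f 50 48 49
f 52 51 55
f 52 55 53
f 53 55 56
f 53 56 54
f 55 51 57
f 55 57 56
f 56 57 58
f 56 58 54
f 57 51 59
f 57 59 58
f 58 59 60
f 58 60 54
f 59 51 61
f 59 61 60
f 60 61 62
f 60 62 54
f 61 51 63
f 61 63 62
f 62 63 64
f 62 64 54
f 63 51 65
f 63 65 64
f 64 65 66
f 64 66 54
f 65 51 67
f 65 67 66
f 66 67 68
f 66 68 54
f 67 51 69
f 67 69 68
f 68 69 70
f 68 70 54
f 69 51 71
f 69 71 70
f 70 71 72
f 70 72 54
f 71 51 52
f 71 52 72
f 72 52 53
f 72 53 54
f 74 76 73
f 77 74 73
f 73 76 75
f 75 77 73
f 74 80 76
f 78 74 77
f 78 80 74
f 76 80 75
f 79 77 75
f 75 80 79
f 79 78 77
f 80 78 79



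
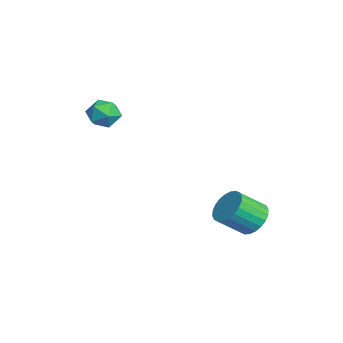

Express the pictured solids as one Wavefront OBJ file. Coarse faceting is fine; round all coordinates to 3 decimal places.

v -4.232 -2.291 1.355
v -3.767 -1.738 0.946
v -3.173 -2.622 2.114
v -2.708 -2.069 1.705
v -3.314 -1.809 2.21
v -3.969 -1.604 1.741
v -2.971 -2.756 1.319
v -3.626 -2.551 0.85
v -2.987 -2.025 0.924
v -3.199 -1.44 1.474
v -3.741 -2.92 1.586
v -3.953 -2.335 2.136
v 0.612 3.43 -3.066
v 1.04 2.979 -3.689
v 1.196 1.84 -2.757
v 0.768 2.29 -2.134
v 1.3 3.141 -3.533
v 1.456 2.002 -2.601
v 1.455 3.348 -3.307
v 1.61 2.209 -2.375
v 1.481 3.567 -3.044
v 1.637 2.428 -2.112
v 1.375 3.765 -2.784
v 1.531 2.626 -1.852
v 1.153 3.912 -2.567
v 1.309 2.773 -1.635
v 0.849 3.985 -2.426
v 1.005 2.846 -1.494
v 0.508 3.974 -2.383
v 0.664 2.835 -1.451
v 0.184 3.88 -2.443
v 0.34 2.741 -1.511
v -0.076 3.718 -2.599
v 0.08 2.579 -1.667
v -0.23 3.511 -2.825
v -0.075 2.372 -1.893
v -0.257 3.292 -3.088
v -0.101 2.153 -2.156
v -0.151 3.094 -3.348
v 0.005 1.955 -2.416
v 0.071 2.947 -3.565
v 0.227 1.808 -2.633
v 0.375 2.874 -3.706
v 0.531 1.735 -2.774
v 0.716 2.885 -3.749
v 0.872 1.746 -2.817
f 1 12 6
f 1 6 2
f 1 2 8
f 1 8 11
f 1 11 12
f 2 6 10
f 6 12 5
f 12 11 3
f 11 8 7
f 8 2 9
f 4 10 5
f 4 5 3
f 4 3 7
f 4 7 9
f 4 9 10
f 5 10 6
f 3 5 12
f 7 3 11
f 9 7 8
f 10 9 2
f 14 13 17
f 14 17 15
f 15 17 18
f 15 18 16
f 17 13 19
f 17 19 18
f 18 19 20
f 18 20 16
f 19 13 21
f 19 21 20
f 20 21 22
f 20 22 16
f 21 13 23
f 21 23 22
f 22 23 24
f 22 24 16
f 23 13 25
f 23 25 24
f 24 25 26
f 24 26 16
f 25 13 27
f 25 27 26
f 26 27 28
f 26 28 16
f 27 13 29
f 27 29 28
f 28 29 30
f 28 30 16
f 29 13 31
f 29 31 30
f 30 31 32
f 30 32 16
f 31 13 33
f 31 33 32
f 32 33 34
f 32 34 16
f 33 13 35
f 33 35 34
f 34 35 36
f 34 36 16
f 35 13 37
f 35 37 36
f 36 37 38
f 36 38 16
f 37 13 39
f 37 39 38
f 38 39 40
f 38 40 16
f 39 13 41
f 39 41 40
f 40 41 42
f 40 42 16
f 41 13 43
f 41 43 42
f 42 43 44
f 42 44 16
f 43 13 45
f 43 45 44
f 44 45 46
f 44 46 16
f 45 13 14
f 45 14 46
f 46 14 15
f 46 15 16



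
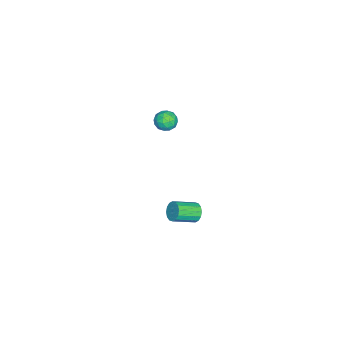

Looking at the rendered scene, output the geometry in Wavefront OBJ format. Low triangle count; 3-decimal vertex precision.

v 3.135 3.083 3.594
v 3.573 3.21 3.235
v 4.323 2.245 3.808
v 3.885 2.117 4.166
v 3.615 3.386 3.475
v 4.365 2.421 4.048
v 3.529 3.48 3.747
v 4.279 2.515 4.32
v 3.337 3.467 3.978
v 4.087 2.502 4.55
v 3.091 3.352 4.105
v 3.841 2.387 4.678
v 2.857 3.164 4.096
v 3.607 2.199 4.669
v 2.697 2.955 3.952
v 3.447 1.99 4.525
v 2.655 2.779 3.712
v 3.405 1.814 4.285
v 2.741 2.685 3.44
v 3.491 1.72 4.013
v 2.933 2.698 3.21
v 3.683 1.733 3.782
v 3.179 2.813 3.082
v 3.929 1.848 3.655
v 3.413 3.001 3.091
v 4.163 2.036 3.664
v -4.108 -0.145 4.324
v -3.836 0.157 3.762
v -3.384 -0.997 4.218
v -3.112 -0.695 3.656
v -3.018 -0.411 4.282
v -3.465 0.116 4.347
v -3.755 -0.956 3.633
v -4.202 -0.429 3.698
v -3.617 -0.344 3.334
v -3.162 -0.008 3.736
v -4.058 -0.832 4.244
v -3.603 -0.496 4.646
v -4.035 0.081 4.052
v -3.185 -0.921 3.928
v -3.129 -0.754 4.296
v -2.969 -0.576 3.965
v -3.818 0.057 4.397
v -3.658 0.234 4.066
v -3.177 -0.1 4.372
v -3.562 -1.074 3.914
v -3.402 -0.897 3.583
v -4.251 -0.264 4.015
v -4.091 -0.086 3.684
v -4.043 -0.74 3.608
v -3.747 -0.037 3.471
v -3.321 -0.537 3.408
v -3.699 -0.69 3.395
v -3.962 -0.381 3.433
v -3.479 0.161 3.706
v -3.054 -0.339 3.644
v -2.999 -0.172 4.012
v -3.262 0.137 4.05
v -3.351 -0.133 3.455
v -4.166 -0.501 4.336
v -3.741 -1.001 4.274
v -3.958 -0.977 3.93
v -4.221 -0.668 3.968
v -3.899 -0.303 4.572
v -3.473 -0.803 4.509
v -3.258 -0.459 4.547
v -3.521 -0.15 4.585
v -3.869 -0.707 4.525
f 2 1 5
f 2 5 3
f 3 5 6
f 3 6 4
f 5 1 7
f 5 7 6
f 6 7 8
f 6 8 4
f 7 1 9
f 7 9 8
f 8 9 10
f 8 10 4
f 9 1 11
f 9 11 10
f 10 11 12
f 10 12 4
f 11 1 13
f 11 13 12
f 12 13 14
f 12 14 4
f 13 1 15
f 13 15 14
f 14 15 16
f 14 16 4
f 15 1 17
f 15 17 16
f 16 17 18
f 16 18 4
f 17 1 19
f 17 19 18
f 18 19 20
f 18 20 4
f 19 1 21
f 19 21 20
f 20 21 22
f 20 22 4
f 21 1 23
f 21 23 22
f 22 23 24
f 22 24 4
f 23 1 25
f 23 25 24
f 24 25 26
f 24 26 4
f 25 1 2
f 25 2 26
f 26 2 3
f 26 3 4
f 27 64 43
f 64 38 67
f 43 67 32
f 64 67 43
f 27 43 39
f 43 32 44
f 39 44 28
f 43 44 39
f 27 39 48
f 39 28 49
f 48 49 34
f 39 49 48
f 27 48 60
f 48 34 63
f 60 63 37
f 48 63 60
f 27 60 64
f 60 37 68
f 64 68 38
f 60 68 64
f 28 44 55
f 44 32 58
f 55 58 36
f 44 58 55
f 32 67 45
f 67 38 66
f 45 66 31
f 67 66 45
f 38 68 65
f 68 37 61
f 65 61 29
f 68 61 65
f 37 63 62
f 63 34 50
f 62 50 33
f 63 50 62
f 34 49 54
f 49 28 51
f 54 51 35
f 49 51 54
f 30 56 42
f 56 36 57
f 42 57 31
f 56 57 42
f 30 42 40
f 42 31 41
f 40 41 29
f 42 41 40
f 30 40 47
f 40 29 46
f 47 46 33
f 40 46 47
f 30 47 52
f 47 33 53
f 52 53 35
f 47 53 52
f 30 52 56
f 52 35 59
f 56 59 36
f 52 59 56
f 31 57 45
f 57 36 58
f 45 58 32
f 57 58 45
f 29 41 65
f 41 31 66
f 65 66 38
f 41 66 65
f 33 46 62
f 46 29 61
f 62 61 37
f 46 61 62
f 35 53 54
f 53 33 50
f 54 50 34
f 53 50 54
f 36 59 55
f 59 35 51
f 55 51 28
f 59 51 55



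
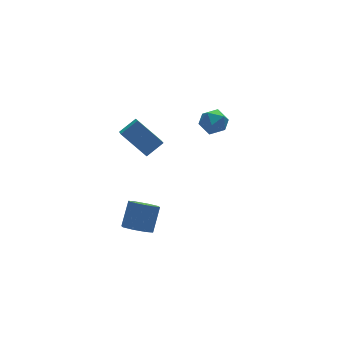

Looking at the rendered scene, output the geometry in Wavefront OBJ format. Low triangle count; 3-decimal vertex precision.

v -1.876 2.335 -3.884
v -1.363 2.908 -4.508
v -0.552 3.738 -3.08
v -1.064 3.165 -2.456
v -2.027 3.216 -4.31
v -1.215 4.046 -2.882
v -2.602 3.008 -3.862
v -1.79 3.838 -2.435
v -2.751 2.406 -3.427
v -1.94 3.236 -2
v -2.388 1.762 -3.26
v -1.577 2.592 -1.832
v -1.725 1.454 -3.458
v -0.913 2.284 -2.03
v -1.15 1.662 -3.905
v -0.338 2.492 -2.478
v -1 2.264 -4.34
v -0.189 3.094 -2.913
v -2.572 2.904 4.651
v -1.467 3.034 5.379
v -2.148 4.199 3.775
v -1.043 4.33 4.503
v -1.517 1.63 3.277
v -0.412 1.761 4.005
v -1.093 2.926 2.401
v 0.012 3.056 3.129
v 3.338 4.567 3.396
v 4.145 4.46 2.818
v 3.215 2.96 3.522
v 4.022 2.853 2.944
v 4.114 3.229 3.865
v 4.19 4.222 3.787
v 3.17 3.198 2.553
v 3.246 4.191 2.475
v 4.042 3.614 2.297
v 4.625 3.633 3.108
v 2.735 3.787 3.232
v 3.318 3.806 4.043
f 2 1 5
f 2 5 3
f 3 5 6
f 3 6 4
f 5 1 7
f 5 7 6
f 6 7 8
f 6 8 4
f 7 1 9
f 7 9 8
f 8 9 10
f 8 10 4
f 9 1 11
f 9 11 10
f 10 11 12
f 10 12 4
f 11 1 13
f 11 13 12
f 12 13 14
f 12 14 4
f 13 1 15
f 13 15 14
f 14 15 16
f 14 16 4
f 15 1 17
f 15 17 16
f 16 17 18
f 16 18 4
f 17 1 2
f 17 2 18
f 18 2 3
f 18 3 4
f 20 22 19
f 23 20 19
f 19 22 21
f 21 23 19
f 20 26 22
f 24 20 23
f 24 26 20
f 22 26 21
f 25 23 21
f 21 26 25
f 25 24 23
f 26 24 25
f 27 38 32
f 27 32 28
f 27 28 34
f 27 34 37
f 27 37 38
f 28 32 36
f 32 38 31
f 38 37 29
f 37 34 33
f 34 28 35
f 30 36 31
f 30 31 29
f 30 29 33
f 30 33 35
f 30 35 36
f 31 36 32
f 29 31 38
f 33 29 37
f 35 33 34
f 36 35 28



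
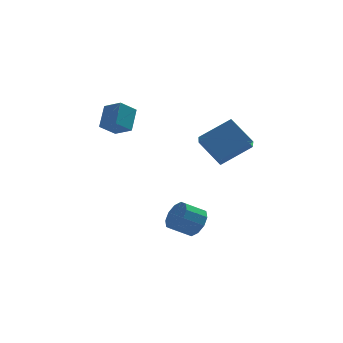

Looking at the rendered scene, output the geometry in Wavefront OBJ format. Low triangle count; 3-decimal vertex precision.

v 1.744 -2.228 1.215
v 0.825 -0.991 2.441
v 2.003 -1.124 0.295
v 1.085 0.113 1.522
v 3.615 -1.833 2.218
v 2.697 -0.596 3.445
v 3.875 -0.729 1.299
v 2.956 0.508 2.525
v -3.19 1.749 1.859
v -4.119 1.433 2.617
v -2.71 2.847 2.903
v -3.639 2.531 3.662
v -2.441 0.889 2.418
v -3.37 0.573 3.177
v -1.961 1.987 3.463
v -2.89 1.671 4.221
v 0.714 -1.064 -4.042
v 1.12 -0.474 -3.358
v -0.028 -0.546 -2.615
v -0.434 -1.136 -3.298
v 0.833 -0.121 -3.767
v -0.315 -0.192 -3.023
v 0.501 -0.128 -4.281
v -0.647 -0.199 -3.537
v 0.25 -0.492 -4.703
v -0.898 -0.564 -3.959
v 0.176 -1.075 -4.873
v -0.972 -1.147 -4.129
v 0.308 -1.654 -4.725
v -0.84 -1.726 -3.982
v 0.595 -2.008 -4.317
v -0.553 -2.079 -3.573
v 0.927 -2.001 -3.803
v -0.221 -2.072 -3.059
v 1.178 -1.636 -3.381
v 0.03 -1.708 -2.637
v 1.252 -1.053 -3.211
v 0.104 -1.125 -2.467
f 2 4 1
f 5 2 1
f 1 4 3
f 3 5 1
f 2 8 4
f 6 2 5
f 6 8 2
f 4 8 3
f 7 5 3
f 3 8 7
f 7 6 5
f 8 6 7
f 10 12 9
f 13 10 9
f 9 12 11
f 11 13 9
f 10 16 12
f 14 10 13
f 14 16 10
f 12 16 11
f 15 13 11
f 11 16 15
f 15 14 13
f 16 14 15
f 18 17 21
f 18 21 19
f 19 21 22
f 19 22 20
f 21 17 23
f 21 23 22
f 22 23 24
f 22 24 20
f 23 17 25
f 23 25 24
f 24 25 26
f 24 26 20
f 25 17 27
f 25 27 26
f 26 27 28
f 26 28 20
f 27 17 29
f 27 29 28
f 28 29 30
f 28 30 20
f 29 17 31
f 29 31 30
f 30 31 32
f 30 32 20
f 31 17 33
f 31 33 32
f 32 33 34
f 32 34 20
f 33 17 35
f 33 35 34
f 34 35 36
f 34 36 20
f 35 17 37
f 35 37 36
f 36 37 38
f 36 38 20
f 37 17 18
f 37 18 38
f 38 18 19
f 38 19 20



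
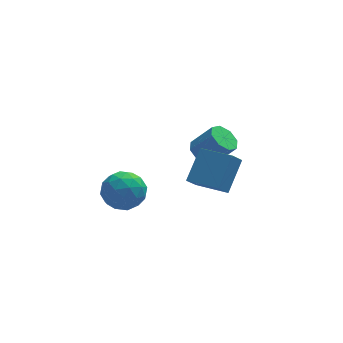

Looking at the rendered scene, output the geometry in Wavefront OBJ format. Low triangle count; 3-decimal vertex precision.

v -3.502 1.893 -3.338
v -2.399 2.31 -3.724
v -2.681 0.11 -2.916
v -1.578 0.527 -3.302
v -2.08 0.974 -2.259
v -2.587 2.076 -2.52
v -2.493 0.344 -4.12
v -3 1.446 -4.381
v -1.775 1.352 -4.207
v -1.52 1.742 -3.057
v -3.56 0.678 -3.583
v -3.305 1.068 -2.433
v -3.022 2.258 -3.568
v -2.058 0.162 -3.072
v -2.353 0.425 -2.459
v -1.704 0.67 -2.686
v -3.133 2.121 -2.86
v -2.485 2.365 -3.087
v -2.298 1.58 -2.226
v -2.595 0.055 -3.553
v -1.947 0.299 -3.78
v -3.376 1.75 -3.954
v -2.727 1.995 -4.181
v -2.782 0.84 -4.414
v -2.007 1.94 -4.079
v -1.525 0.892 -3.831
v -2.062 0.785 -4.312
v -2.361 1.432 -4.465
v -1.857 2.169 -3.403
v -1.375 1.121 -3.155
v -1.67 1.384 -2.542
v -1.968 2.032 -2.695
v -1.491 1.606 -3.687
v -3.705 1.299 -3.485
v -3.223 0.251 -3.237
v -3.112 0.388 -3.945
v -3.41 1.036 -4.098
v -3.555 1.528 -2.809
v -3.073 0.48 -2.561
v -2.719 0.988 -2.175
v -3.018 1.635 -2.328
v -3.589 0.814 -2.953
v 2.012 4.124 -3.367
v 2.731 4.354 -3.874
v 3.768 4.006 -2.56
v 3.048 3.776 -2.053
v 2.469 4.895 -3.524
v 3.506 4.547 -2.209
v 1.938 4.985 -3.081
v 2.975 4.637 -1.767
v 1.451 4.57 -2.807
v 2.488 4.222 -1.492
v 1.292 3.894 -2.86
v 2.329 3.546 -1.546
v 1.554 3.353 -3.211
v 2.591 3.005 -1.896
v 2.085 3.263 -3.653
v 3.122 2.915 -2.339
v 2.572 3.678 -3.928
v 3.609 3.33 -2.613
v 1.882 -2.879 -0.685
v 1.334 -3.267 0.042
v 0.569 -1.58 -0.981
v 0.021 -1.968 -0.253
v 2.779 -1.672 0.633
v 2.231 -2.06 1.361
v 1.466 -0.373 0.338
v 0.918 -0.761 1.065
f 1 38 17
f 38 12 41
f 17 41 6
f 38 41 17
f 1 17 13
f 17 6 18
f 13 18 2
f 17 18 13
f 1 13 22
f 13 2 23
f 22 23 8
f 13 23 22
f 1 22 34
f 22 8 37
f 34 37 11
f 22 37 34
f 1 34 38
f 34 11 42
f 38 42 12
f 34 42 38
f 2 18 29
f 18 6 32
f 29 32 10
f 18 32 29
f 6 41 19
f 41 12 40
f 19 40 5
f 41 40 19
f 12 42 39
f 42 11 35
f 39 35 3
f 42 35 39
f 11 37 36
f 37 8 24
f 36 24 7
f 37 24 36
f 8 23 28
f 23 2 25
f 28 25 9
f 23 25 28
f 4 30 16
f 30 10 31
f 16 31 5
f 30 31 16
f 4 16 14
f 16 5 15
f 14 15 3
f 16 15 14
f 4 14 21
f 14 3 20
f 21 20 7
f 14 20 21
f 4 21 26
f 21 7 27
f 26 27 9
f 21 27 26
f 4 26 30
f 26 9 33
f 30 33 10
f 26 33 30
f 5 31 19
f 31 10 32
f 19 32 6
f 31 32 19
f 3 15 39
f 15 5 40
f 39 40 12
f 15 40 39
f 7 20 36
f 20 3 35
f 36 35 11
f 20 35 36
f 9 27 28
f 27 7 24
f 28 24 8
f 27 24 28
f 10 33 29
f 33 9 25
f 29 25 2
f 33 25 29
f 44 43 47
f 44 47 45
f 45 47 48
f 45 48 46
f 47 43 49
f 47 49 48
f 48 49 50
f 48 50 46
f 49 43 51
f 49 51 50
f 50 51 52
f 50 52 46
f 51 43 53
f 51 53 52
f 52 53 54
f 52 54 46
f 53 43 55
f 53 55 54
f 54 55 56
f 54 56 46
f 55 43 57
f 55 57 56
f 56 57 58
f 56 58 46
f 57 43 59
f 57 59 58
f 58 59 60
f 58 60 46
f 59 43 44
f 59 44 60
f 60 44 45
f 60 45 46
f 62 64 61
f 65 62 61
f 61 64 63
f 63 65 61
f 62 68 64
f 66 62 65
f 66 68 62
f 64 68 63
f 67 65 63
f 63 68 67
f 67 66 65
f 68 66 67



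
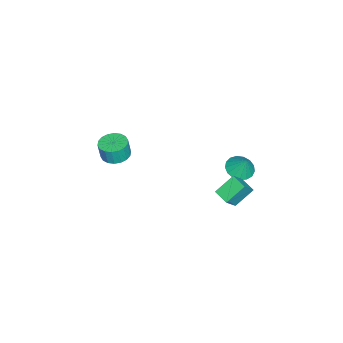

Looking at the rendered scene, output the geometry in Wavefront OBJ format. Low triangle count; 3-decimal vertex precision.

v 0.267 4.078 -2.539
v 1.054 3.787 -1.585
v 0.826 4.918 -2.743
v 1.613 4.628 -1.79
v 1.107 3.292 -3.47
v 1.894 3.002 -2.517
v 1.666 4.133 -3.675
v 2.453 3.842 -2.721
v -0.006 -3.639 -2.849
v 0.669 -3.059 -2.853
v 0.781 -3.181 -1.715
v 0.106 -3.761 -1.711
v 0.353 -2.826 -2.797
v 0.466 -2.949 -1.659
v -0.034 -2.755 -2.751
v 0.079 -2.877 -1.613
v -0.415 -2.858 -2.725
v -0.303 -2.981 -1.587
v -0.716 -3.116 -2.723
v -0.603 -3.239 -1.585
v -0.876 -3.478 -2.746
v -0.763 -3.6 -1.608
v -0.863 -3.872 -2.789
v -0.751 -3.994 -1.651
v -0.681 -4.219 -2.845
v -0.569 -4.341 -1.707
v -0.366 -4.451 -2.901
v -0.253 -4.574 -1.763
v 0.021 -4.523 -2.947
v 0.134 -4.645 -1.809
v 0.403 -4.419 -2.973
v 0.515 -4.542 -1.835
v 0.703 -4.161 -2.975
v 0.816 -4.284 -1.837
v 0.863 -3.8 -2.952
v 0.976 -3.922 -1.814
v 0.851 -3.406 -2.909
v 0.963 -3.528 -1.771
v -1.06 3.537 -2.871
v -0.333 3.025 -2.854
v -0.76 4.003 -1.729
v -0.199 3.387 -3.037
v -0.263 3.782 -3.181
v -0.509 4.122 -3.254
v -0.882 4.328 -3.24
v -1.296 4.352 -3.141
v -1.655 4.19 -2.981
v -1.879 3.879 -2.795
v -1.915 3.489 -2.627
v -1.755 3.11 -2.515
v -1.436 2.829 -2.484
v -1.031 2.711 -2.543
v -0.633 2.782 -2.676
f 2 4 1
f 5 2 1
f 1 4 3
f 3 5 1
f 2 8 4
f 6 2 5
f 6 8 2
f 4 8 3
f 7 5 3
f 3 8 7
f 7 6 5
f 8 6 7
f 10 9 13
f 10 13 11
f 11 13 14
f 11 14 12
f 13 9 15
f 13 15 14
f 14 15 16
f 14 16 12
f 15 9 17
f 15 17 16
f 16 17 18
f 16 18 12
f 17 9 19
f 17 19 18
f 18 19 20
f 18 20 12
f 19 9 21
f 19 21 20
f 20 21 22
f 20 22 12
f 21 9 23
f 21 23 22
f 22 23 24
f 22 24 12
f 23 9 25
f 23 25 24
f 24 25 26
f 24 26 12
f 25 9 27
f 25 27 26
f 26 27 28
f 26 28 12
f 27 9 29
f 27 29 28
f 28 29 30
f 28 30 12
f 29 9 31
f 29 31 30
f 30 31 32
f 30 32 12
f 31 9 33
f 31 33 32
f 32 33 34
f 32 34 12
f 33 9 35
f 33 35 34
f 34 35 36
f 34 36 12
f 35 9 37
f 35 37 36
f 36 37 38
f 36 38 12
f 37 9 10
f 37 10 38
f 38 10 11
f 38 11 12
f 40 39 42
f 40 42 41
f 42 39 43
f 42 43 41
f 43 39 44
f 43 44 41
f 44 39 45
f 44 45 41
f 45 39 46
f 45 46 41
f 46 39 47
f 46 47 41
f 47 39 48
f 47 48 41
f 48 39 49
f 48 49 41
f 49 39 50
f 49 50 41
f 50 39 51
f 50 51 41
f 51 39 52
f 51 52 41
f 52 39 53
f 52 53 41
f 53 39 40
f 53 40 41



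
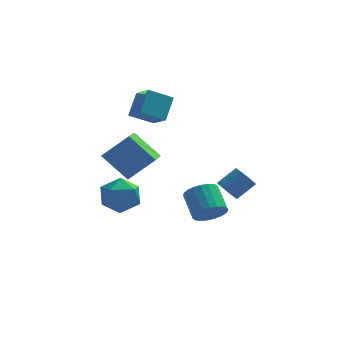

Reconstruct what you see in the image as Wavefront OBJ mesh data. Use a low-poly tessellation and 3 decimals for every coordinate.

v -1.357 3.909 -2.082
v -0.835 3.607 -2.865
v -1.505 2.393 -1.595
v -0.983 2.091 -2.378
v -0.541 2.601 -1.656
v -0.449 3.538 -1.957
v -1.891 2.462 -2.503
v -1.799 3.399 -2.804
v -1.165 2.712 -3.125
v -0.33 2.798 -2.602
v -2.01 3.202 -1.858
v -1.175 3.288 -1.335
v 2.637 1.351 -2.31
v 2.931 1.003 -1.702
v 2.498 2.002 -0.921
v 2.203 2.349 -1.53
v 3.173 1.183 -1.798
v 2.739 2.182 -1.017
v 3.321 1.392 -1.983
v 2.888 2.391 -1.202
v 3.352 1.594 -2.224
v 2.918 2.593 -1.443
v 3.259 1.753 -2.48
v 2.825 2.752 -1.7
v 3.058 1.844 -2.707
v 2.624 2.842 -1.926
v 2.784 1.848 -2.865
v 2.35 2.847 -2.085
v 2.485 1.767 -2.928
v 2.051 2.766 -2.147
v 2.212 1.614 -2.883
v 1.779 2.613 -2.102
v 2.013 1.415 -2.74
v 1.579 2.414 -1.959
v 1.922 1.205 -2.522
v 1.488 2.204 -1.741
v 1.954 1.02 -2.268
v 1.52 2.019 -1.487
v 2.104 0.893 -2.021
v 1.67 1.892 -1.24
v 2.346 0.844 -1.824
v 1.913 1.843 -1.043
v 2.639 0.883 -1.711
v 2.205 1.882 -0.93
v -1.862 2.202 0.495
v -0.751 2.469 1.512
v -1.751 3.731 -0.028
v -0.639 3.998 0.989
v -0.741 1.742 -0.609
v 0.371 2.009 0.408
v -0.629 3.271 -1.132
v 0.482 3.538 -0.115
v 3.348 -1.202 0.399
v 3.741 -1.338 0.038
v 4.464 -0.954 0.68
v 4.072 -0.818 1.041
v 3.68 -1.11 -0.03
v 4.403 -0.726 0.612
v 3.554 -0.901 -0.013
v 4.277 -0.517 0.629
v 3.387 -0.752 0.086
v 4.11 -0.368 0.727
v 3.213 -0.691 0.247
v 3.936 -0.307 0.888
v 3.065 -0.732 0.438
v 3.788 -0.348 1.079
v 2.974 -0.866 0.621
v 3.697 -0.482 1.262
v 2.956 -1.066 0.76
v 3.679 -0.682 1.402
v 3.017 -1.294 0.828
v 3.74 -0.91 1.47
v 3.143 -1.503 0.811
v 3.866 -1.119 1.453
v 3.31 -1.652 0.713
v 4.033 -1.268 1.354
v 3.484 -1.713 0.552
v 4.207 -1.329 1.193
v 3.632 -1.672 0.361
v 4.355 -1.288 1.002
v 3.723 -1.538 0.178
v 4.446 -1.154 0.819
v -0.858 3.726 2.134
v -0.3 2.882 2.722
v -0.582 4.552 3.059
v -0.024 3.708 3.646
v 0.164 4.012 1.574
v 0.722 3.168 2.161
v 0.44 4.838 2.498
v 0.998 3.994 3.086
f 1 12 6
f 1 6 2
f 1 2 8
f 1 8 11
f 1 11 12
f 2 6 10
f 6 12 5
f 12 11 3
f 11 8 7
f 8 2 9
f 4 10 5
f 4 5 3
f 4 3 7
f 4 7 9
f 4 9 10
f 5 10 6
f 3 5 12
f 7 3 11
f 9 7 8
f 10 9 2
f 14 13 17
f 14 17 15
f 15 17 18
f 15 18 16
f 17 13 19
f 17 19 18
f 18 19 20
f 18 20 16
f 19 13 21
f 19 21 20
f 20 21 22
f 20 22 16
f 21 13 23
f 21 23 22
f 22 23 24
f 22 24 16
f 23 13 25
f 23 25 24
f 24 25 26
f 24 26 16
f 25 13 27
f 25 27 26
f 26 27 28
f 26 28 16
f 27 13 29
f 27 29 28
f 28 29 30
f 28 30 16
f 29 13 31
f 29 31 30
f 30 31 32
f 30 32 16
f 31 13 33
f 31 33 32
f 32 33 34
f 32 34 16
f 33 13 35
f 33 35 34
f 34 35 36
f 34 36 16
f 35 13 37
f 35 37 36
f 36 37 38
f 36 38 16
f 37 13 39
f 37 39 38
f 38 39 40
f 38 40 16
f 39 13 41
f 39 41 40
f 40 41 42
f 40 42 16
f 41 13 43
f 41 43 42
f 42 43 44
f 42 44 16
f 43 13 14
f 43 14 44
f 44 14 15
f 44 15 16
f 46 48 45
f 49 46 45
f 45 48 47
f 47 49 45
f 46 52 48
f 50 46 49
f 50 52 46
f 48 52 47
f 51 49 47
f 47 52 51
f 51 50 49
f 52 50 51
f 54 53 57
f 54 57 55
f 55 57 58
f 55 58 56
f 57 53 59
f 57 59 58
f 58 59 60
f 58 60 56
f 59 53 61
f 59 61 60
f 60 61 62
f 60 62 56
f 61 53 63
f 61 63 62
f 62 63 64
f 62 64 56
f 63 53 65
f 63 65 64
f 64 65 66
f 64 66 56
f 65 53 67
f 65 67 66
f 66 67 68
f 66 68 56
f 67 53 69
f 67 69 68
f 68 69 70
f 68 70 56
f 69 53 71
f 69 71 70
f 70 71 72
f 70 72 56
f 71 53 73
f 71 73 72
f 72 73 74
f 72 74 56
f 73 53 75
f 73 75 74
f 74 75 76
f 74 76 56
f 75 53 77
f 75 77 76
f 76 77 78
f 76 78 56
f 77 53 79
f 77 79 78
f 78 79 80
f 78 80 56
f 79 53 81
f 79 81 80
f 80 81 82
f 80 82 56
f 81 53 54
f 81 54 82
f 82 54 55
f 82 55 56
f 84 86 83
f 87 84 83
f 83 86 85
f 85 87 83
f 84 90 86
f 88 84 87
f 88 90 84
f 86 90 85
f 89 87 85
f 85 90 89
f 89 88 87
f 90 88 89



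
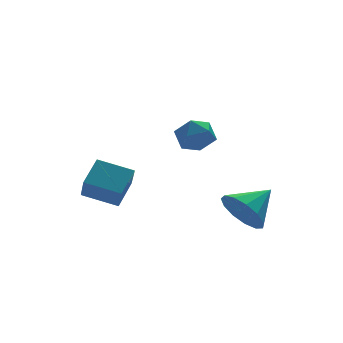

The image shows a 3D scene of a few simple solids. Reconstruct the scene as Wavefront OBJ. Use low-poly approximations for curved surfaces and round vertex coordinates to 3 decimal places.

v 0.618 -3.461 -0.856
v 1.113 -3.552 -1.72
v 1.922 -3.139 -0.144
v 0.958 -3.011 -1.682
v 0.696 -2.614 -1.381
v 0.409 -2.485 -0.914
v 0.188 -2.666 -0.428
v 0.104 -3.099 -0.078
v 0.183 -3.648 0.025
v 0.4 -4.137 -0.152
v 0.687 -4.411 -0.552
v 0.951 -4.384 -1.049
v 1.11 -4.064 -1.484
v -3.859 0.05 0.069
v -3.023 0.756 0.771
v -3.662 0.767 -0.886
v -2.826 1.473 -0.185
v -2.774 -0.813 -0.355
v -1.938 -0.107 0.346
v -2.577 -0.096 -1.311
v -1.741 0.61 -0.609
v -1.368 -2.129 2.918
v -0.664 -1.783 3.072
v -0.756 -3.137 2.388
v -0.052 -2.791 2.542
v -0.503 -3.064 3.143
v -0.881 -2.441 3.47
v -0.539 -2.479 1.99
v -0.917 -1.856 2.317
v -0.152 -1.999 2.498
v -0.13 -2.361 3.211
v -1.29 -2.559 2.249
v -1.268 -2.921 2.962
f 2 1 4
f 2 4 3
f 4 1 5
f 4 5 3
f 5 1 6
f 5 6 3
f 6 1 7
f 6 7 3
f 7 1 8
f 7 8 3
f 8 1 9
f 8 9 3
f 9 1 10
f 9 10 3
f 10 1 11
f 10 11 3
f 11 1 12
f 11 12 3
f 12 1 13
f 12 13 3
f 13 1 2
f 13 2 3
f 15 17 14
f 18 15 14
f 14 17 16
f 16 18 14
f 15 21 17
f 19 15 18
f 19 21 15
f 17 21 16
f 20 18 16
f 16 21 20
f 20 19 18
f 21 19 20
f 22 33 27
f 22 27 23
f 22 23 29
f 22 29 32
f 22 32 33
f 23 27 31
f 27 33 26
f 33 32 24
f 32 29 28
f 29 23 30
f 25 31 26
f 25 26 24
f 25 24 28
f 25 28 30
f 25 30 31
f 26 31 27
f 24 26 33
f 28 24 32
f 30 28 29
f 31 30 23



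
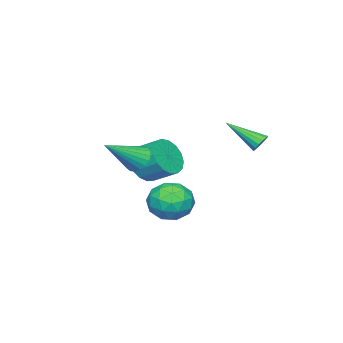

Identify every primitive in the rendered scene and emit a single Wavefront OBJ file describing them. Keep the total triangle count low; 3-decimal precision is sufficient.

v 0.596 -1.894 1.781
v 1.014 -2.021 1.159
v 2.224 -2.586 3.019
v 1.088 -1.722 1.229
v 1.078 -1.452 1.393
v 0.984 -1.259 1.625
v 0.823 -1.176 1.884
v 0.622 -1.216 2.125
v 0.417 -1.374 2.306
v 0.243 -1.621 2.397
v 0.13 -1.916 2.381
v 0.097 -2.207 2.262
v 0.15 -2.443 2.059
v 0.281 -2.585 1.808
v 0.466 -2.607 1.553
v 0.673 -2.505 1.337
v 0.867 -2.298 1.198
v -3.556 -4.283 -0.465
v -2.855 -4.682 0.282
v -2.923 -3.397 1.033
v -3.624 -2.997 0.285
v -2.542 -4.457 -0.076
v -2.61 -3.171 0.674
v -2.462 -4.191 -0.524
v -2.529 -2.906 0.227
v -2.632 -3.947 -0.958
v -2.699 -2.661 -0.207
v -3.014 -3.779 -1.279
v -3.081 -2.494 -0.528
v -3.52 -3.727 -1.414
v -3.588 -2.441 -0.663
v -4.035 -3.802 -1.331
v -4.102 -2.517 -0.581
v -4.44 -3.987 -1.051
v -4.507 -2.702 -0.3
v -4.642 -4.24 -0.636
v -4.71 -2.955 0.115
v -4.596 -4.503 -0.182
v -4.663 -3.218 0.569
v -4.312 -4.715 0.207
v -4.379 -3.43 0.958
v -3.854 -4.828 0.442
v -3.922 -3.543 1.193
v -3.329 -4.816 0.469
v -3.396 -3.531 1.22
v 0.229 0.175 -1.445
v 0.787 -0.061 -0.472
v -0.947 -1.219 -1.108
v -0.389 -1.455 -0.135
v -1 -0.49 -0.226
v -0.274 0.372 -0.434
v 0.114 -1.652 -1.146
v 0.84 -0.79 -1.354
v 0.716 -1.189 -0.287
v 0.027 -0.471 0.282
v -0.187 -0.809 -1.862
v -0.876 -0.091 -1.293
v 0.611 0.18 -0.988
v -0.771 -1.46 -0.592
v -1.13 -0.892 -0.645
v -0.802 -1.031 -0.073
v -0.013 0.434 -0.966
v 0.315 0.295 -0.394
v -0.735 0.043 -0.249
v -0.475 -1.575 -1.186
v -0.147 -1.714 -0.614
v 0.642 -0.249 -1.507
v 0.97 -0.388 -0.935
v 0.575 -1.323 -1.331
v 0.897 -0.622 -0.308
v 0.206 -1.442 -0.109
v 0.502 -1.558 -0.704
v 0.929 -1.051 -0.826
v 0.492 -0.2 0.027
v -0.198 -1.02 0.225
v -0.558 -0.453 0.171
v -0.131 0.054 0.049
v 0.451 -0.864 0.135
v 0.038 -0.26 -1.805
v -0.652 -1.08 -1.607
v -0.029 -1.334 -1.629
v 0.398 -0.827 -1.751
v -0.366 0.162 -1.471
v -1.057 -0.658 -1.272
v -1.089 -0.229 -0.754
v -0.662 0.278 -0.876
v -0.611 -0.416 -1.715
v -2.776 2.366 2.488
v -2.558 2.128 2.055
v -2.484 0.734 3.532
v -2.343 2.25 2.186
v -2.245 2.404 2.398
v -2.289 2.547 2.634
v -2.463 2.642 2.831
v -2.721 2.663 2.936
v -2.994 2.604 2.921
v -3.209 2.482 2.789
v -3.307 2.329 2.577
v -3.263 2.185 2.341
v -3.089 2.091 2.145
v -2.831 2.07 2.04
f 2 1 4
f 2 4 3
f 4 1 5
f 4 5 3
f 5 1 6
f 5 6 3
f 6 1 7
f 6 7 3
f 7 1 8
f 7 8 3
f 8 1 9
f 8 9 3
f 9 1 10
f 9 10 3
f 10 1 11
f 10 11 3
f 11 1 12
f 11 12 3
f 12 1 13
f 12 13 3
f 13 1 14
f 13 14 3
f 14 1 15
f 14 15 3
f 15 1 16
f 15 16 3
f 16 1 17
f 16 17 3
f 17 1 2
f 17 2 3
f 19 18 22
f 19 22 20
f 20 22 23
f 20 23 21
f 22 18 24
f 22 24 23
f 23 24 25
f 23 25 21
f 24 18 26
f 24 26 25
f 25 26 27
f 25 27 21
f 26 18 28
f 26 28 27
f 27 28 29
f 27 29 21
f 28 18 30
f 28 30 29
f 29 30 31
f 29 31 21
f 30 18 32
f 30 32 31
f 31 32 33
f 31 33 21
f 32 18 34
f 32 34 33
f 33 34 35
f 33 35 21
f 34 18 36
f 34 36 35
f 35 36 37
f 35 37 21
f 36 18 38
f 36 38 37
f 37 38 39
f 37 39 21
f 38 18 40
f 38 40 39
f 39 40 41
f 39 41 21
f 40 18 42
f 40 42 41
f 41 42 43
f 41 43 21
f 42 18 44
f 42 44 43
f 43 44 45
f 43 45 21
f 44 18 19
f 44 19 45
f 45 19 20
f 45 20 21
f 46 83 62
f 83 57 86
f 62 86 51
f 83 86 62
f 46 62 58
f 62 51 63
f 58 63 47
f 62 63 58
f 46 58 67
f 58 47 68
f 67 68 53
f 58 68 67
f 46 67 79
f 67 53 82
f 79 82 56
f 67 82 79
f 46 79 83
f 79 56 87
f 83 87 57
f 79 87 83
f 47 63 74
f 63 51 77
f 74 77 55
f 63 77 74
f 51 86 64
f 86 57 85
f 64 85 50
f 86 85 64
f 57 87 84
f 87 56 80
f 84 80 48
f 87 80 84
f 56 82 81
f 82 53 69
f 81 69 52
f 82 69 81
f 53 68 73
f 68 47 70
f 73 70 54
f 68 70 73
f 49 75 61
f 75 55 76
f 61 76 50
f 75 76 61
f 49 61 59
f 61 50 60
f 59 60 48
f 61 60 59
f 49 59 66
f 59 48 65
f 66 65 52
f 59 65 66
f 49 66 71
f 66 52 72
f 71 72 54
f 66 72 71
f 49 71 75
f 71 54 78
f 75 78 55
f 71 78 75
f 50 76 64
f 76 55 77
f 64 77 51
f 76 77 64
f 48 60 84
f 60 50 85
f 84 85 57
f 60 85 84
f 52 65 81
f 65 48 80
f 81 80 56
f 65 80 81
f 54 72 73
f 72 52 69
f 73 69 53
f 72 69 73
f 55 78 74
f 78 54 70
f 74 70 47
f 78 70 74
f 89 88 91
f 89 91 90
f 91 88 92
f 91 92 90
f 92 88 93
f 92 93 90
f 93 88 94
f 93 94 90
f 94 88 95
f 94 95 90
f 95 88 96
f 95 96 90
f 96 88 97
f 96 97 90
f 97 88 98
f 97 98 90
f 98 88 99
f 98 99 90
f 99 88 100
f 99 100 90
f 100 88 101
f 100 101 90
f 101 88 89
f 101 89 90

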